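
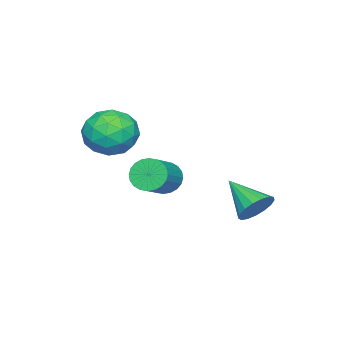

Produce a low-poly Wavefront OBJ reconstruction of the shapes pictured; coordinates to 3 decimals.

v -1.694 -1.007 -1.64
v -1.336 -0.842 -2.313
v 0.012 -0.748 -1.573
v -0.346 -0.913 -0.9
v -1.409 -0.563 -2.215
v -0.062 -0.469 -1.475
v -1.526 -0.352 -2.029
v -0.178 -0.258 -1.289
v -1.668 -0.241 -1.784
v -0.321 -0.147 -1.044
v -1.814 -0.246 -1.517
v -0.467 -0.152 -0.777
v -1.942 -0.367 -1.269
v -0.595 -0.273 -0.529
v -2.032 -0.586 -1.077
v -0.684 -0.492 -0.337
v -2.07 -0.869 -0.971
v -0.723 -0.775 -0.231
v -2.052 -1.172 -0.967
v -0.704 -1.078 -0.227
v -1.978 -1.451 -1.065
v -0.631 -1.357 -0.325
v -1.862 -1.662 -1.251
v -0.514 -1.568 -0.511
v -1.719 -1.773 -1.496
v -0.372 -1.679 -0.756
v -1.573 -1.768 -1.763
v -0.226 -1.674 -1.023
v -1.445 -1.647 -2.011
v -0.098 -1.553 -1.271
v -1.356 -1.428 -2.203
v -0.008 -1.334 -1.463
v -1.317 -1.145 -2.309
v 0.03 -1.051 -1.569
v 0.582 -1.76 2.198
v 1.094 -0.92 2.742
v 1.966 -1.84 1.018
v 2.478 -1 1.562
v 2.379 -2.008 2.051
v 1.524 -1.959 2.78
v 1.536 -0.801 0.98
v 0.681 -0.752 1.709
v 1.684 -0.327 1.99
v 2.205 -1.073 2.651
v 0.855 -1.687 1.109
v 1.376 -2.433 1.77
v 0.717 -1.333 2.574
v 2.343 -1.427 1.186
v 2.285 -2.02 1.474
v 2.586 -1.526 1.793
v 0.969 -1.944 2.596
v 1.27 -1.45 2.916
v 2.025 -2.09 2.509
v 1.79 -1.31 0.844
v 2.091 -0.816 1.164
v 0.474 -1.234 1.967
v 0.775 -0.74 2.286
v 1.035 -0.67 1.251
v 1.365 -0.49 2.451
v 2.178 -0.538 1.758
v 1.624 -0.421 1.415
v 1.122 -0.392 1.844
v 1.671 -0.929 2.84
v 2.484 -0.976 2.146
v 2.426 -1.569 2.434
v 1.923 -1.54 2.862
v 2.018 -0.581 2.398
v 0.576 -1.784 1.614
v 1.389 -1.831 0.92
v 1.137 -1.22 0.898
v 0.634 -1.191 1.326
v 0.882 -2.222 2.002
v 1.695 -2.27 1.309
v 1.938 -2.368 1.916
v 1.436 -2.339 2.345
v 1.042 -2.179 1.362
v -1.187 3.151 -2.065
v -0.612 2.706 -2.443
v -1.673 1.749 -1.155
v -0.428 2.848 -2.127
v -0.418 3.059 -1.796
v -0.584 3.291 -1.527
v -0.889 3.491 -1.381
v -1.262 3.613 -1.391
v -1.617 3.63 -1.556
v -1.875 3.536 -1.838
v -1.974 3.355 -2.171
v -1.894 3.126 -2.48
v -1.651 2.904 -2.694
v -1.303 2.738 -2.763
v -0.927 2.667 -2.673
f 2 1 5
f 2 5 3
f 3 5 6
f 3 6 4
f 5 1 7
f 5 7 6
f 6 7 8
f 6 8 4
f 7 1 9
f 7 9 8
f 8 9 10
f 8 10 4
f 9 1 11
f 9 11 10
f 10 11 12
f 10 12 4
f 11 1 13
f 11 13 12
f 12 13 14
f 12 14 4
f 13 1 15
f 13 15 14
f 14 15 16
f 14 16 4
f 15 1 17
f 15 17 16
f 16 17 18
f 16 18 4
f 17 1 19
f 17 19 18
f 18 19 20
f 18 20 4
f 19 1 21
f 19 21 20
f 20 21 22
f 20 22 4
f 21 1 23
f 21 23 22
f 22 23 24
f 22 24 4
f 23 1 25
f 23 25 24
f 24 25 26
f 24 26 4
f 25 1 27
f 25 27 26
f 26 27 28
f 26 28 4
f 27 1 29
f 27 29 28
f 28 29 30
f 28 30 4
f 29 1 31
f 29 31 30
f 30 31 32
f 30 32 4
f 31 1 33
f 31 33 32
f 32 33 34
f 32 34 4
f 33 1 2
f 33 2 34
f 34 2 3
f 34 3 4
f 35 72 51
f 72 46 75
f 51 75 40
f 72 75 51
f 35 51 47
f 51 40 52
f 47 52 36
f 51 52 47
f 35 47 56
f 47 36 57
f 56 57 42
f 47 57 56
f 35 56 68
f 56 42 71
f 68 71 45
f 56 71 68
f 35 68 72
f 68 45 76
f 72 76 46
f 68 76 72
f 36 52 63
f 52 40 66
f 63 66 44
f 52 66 63
f 40 75 53
f 75 46 74
f 53 74 39
f 75 74 53
f 46 76 73
f 76 45 69
f 73 69 37
f 76 69 73
f 45 71 70
f 71 42 58
f 70 58 41
f 71 58 70
f 42 57 62
f 57 36 59
f 62 59 43
f 57 59 62
f 38 64 50
f 64 44 65
f 50 65 39
f 64 65 50
f 38 50 48
f 50 39 49
f 48 49 37
f 50 49 48
f 38 48 55
f 48 37 54
f 55 54 41
f 48 54 55
f 38 55 60
f 55 41 61
f 60 61 43
f 55 61 60
f 38 60 64
f 60 43 67
f 64 67 44
f 60 67 64
f 39 65 53
f 65 44 66
f 53 66 40
f 65 66 53
f 37 49 73
f 49 39 74
f 73 74 46
f 49 74 73
f 41 54 70
f 54 37 69
f 70 69 45
f 54 69 70
f 43 61 62
f 61 41 58
f 62 58 42
f 61 58 62
f 44 67 63
f 67 43 59
f 63 59 36
f 67 59 63
f 78 77 80
f 78 80 79
f 80 77 81
f 80 81 79
f 81 77 82
f 81 82 79
f 82 77 83
f 82 83 79
f 83 77 84
f 83 84 79
f 84 77 85
f 84 85 79
f 85 77 86
f 85 86 79
f 86 77 87
f 86 87 79
f 87 77 88
f 87 88 79
f 88 77 89
f 88 89 79
f 89 77 90
f 89 90 79
f 90 77 91
f 90 91 79
f 91 77 78
f 91 78 79



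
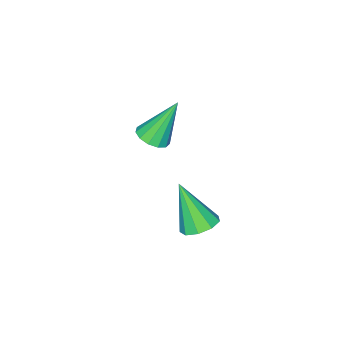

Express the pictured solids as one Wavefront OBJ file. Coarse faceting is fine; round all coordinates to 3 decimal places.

v -0.917 2.744 1.578
v -0.407 3.135 1.799
v -0.903 1.856 3.122
v -0.815 3.327 1.913
v -1.271 3.246 1.87
v -1.561 2.93 1.691
v -1.55 2.527 1.46
v -1.243 2.225 1.283
v -0.783 2.166 1.245
v -0.386 2.377 1.363
v -0.237 2.76 1.582
v -3.155 -1.42 1.77
v -2.727 -1.788 2.072
v -3.905 -0.98 3.37
v -2.581 -1.459 2.051
v -2.617 -1.118 1.94
v -2.824 -0.872 1.776
v -3.135 -0.801 1.609
v -3.454 -0.925 1.495
v -3.677 -1.207 1.467
v -3.735 -1.556 1.536
v -3.608 -1.862 1.68
v -3.338 -2.028 1.852
v -3.01 -2 1.998
f 2 1 4
f 2 4 3
f 4 1 5
f 4 5 3
f 5 1 6
f 5 6 3
f 6 1 7
f 6 7 3
f 7 1 8
f 7 8 3
f 8 1 9
f 8 9 3
f 9 1 10
f 9 10 3
f 10 1 11
f 10 11 3
f 11 1 2
f 11 2 3
f 13 12 15
f 13 15 14
f 15 12 16
f 15 16 14
f 16 12 17
f 16 17 14
f 17 12 18
f 17 18 14
f 18 12 19
f 18 19 14
f 19 12 20
f 19 20 14
f 20 12 21
f 20 21 14
f 21 12 22
f 21 22 14
f 22 12 23
f 22 23 14
f 23 12 24
f 23 24 14
f 24 12 13
f 24 13 14



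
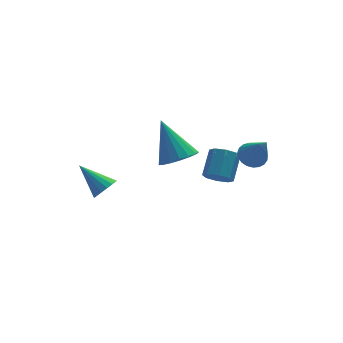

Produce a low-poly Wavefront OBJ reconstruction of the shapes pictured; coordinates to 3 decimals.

v -0.581 0.409 2.05
v 0.342 0.63 2.104
v -0.979 1.651 3.81
v 0.168 0.953 1.836
v -0.178 1.152 1.617
v -0.616 1.181 1.498
v -1.045 1.032 1.505
v -1.369 0.741 1.637
v -1.511 0.374 1.864
v -1.441 0.015 2.134
v -1.173 -0.254 2.384
v -0.77 -0.371 2.558
v -0.323 -0.31 2.616
v 0.065 -0.083 2.544
v 0.305 0.256 2.359
v 1.706 1.569 -0.795
v 2.237 1.647 -1.29
v 2.924 2.61 -0.4
v 2.394 2.531 0.095
v 1.821 2.012 -1.363
v 2.508 2.975 -0.473
v 1.337 2.118 -1.104
v 2.024 3.08 -0.214
v 1.07 1.901 -0.663
v 1.757 2.864 0.227
v 1.176 1.49 -0.3
v 1.863 2.453 0.59
v 1.592 1.125 -0.227
v 2.279 2.088 0.663
v 2.076 1.02 -0.486
v 2.763 1.982 0.404
v 2.343 1.236 -0.927
v 3.03 2.199 -0.037
v 2.314 -1.066 2.63
v 2.891 -1.357 2.36
v 2.526 -2.094 4.19
v 2.999 -1.125 2.499
v 2.989 -0.882 2.66
v 2.862 -0.672 2.816
v 2.641 -0.529 2.94
v 2.363 -0.48 3.01
v 2.076 -0.532 3.015
v 1.831 -0.676 2.953
v 1.669 -0.887 2.836
v 1.619 -1.13 2.683
v 1.689 -1.361 2.52
v 1.867 -1.541 2.377
v 2.122 -1.64 2.278
v 2.411 -1.639 2.239
v 2.683 -1.538 2.269
v -3.501 1.982 -0.519
v -2.914 2.128 -0.187
v -4.359 3.118 0.499
v -2.921 2.345 -0.435
v -3.06 2.48 -0.703
v -3.301 2.5 -0.928
v -3.587 2.402 -1.06
v -3.854 2.207 -1.068
v -4.04 1.961 -0.95
v -4.103 1.72 -0.733
v -4.027 1.539 -0.468
v -3.832 1.459 -0.214
v -3.56 1.499 -0.03
v -3.275 1.65 0.042
v -3.042 1.877 -0.015
f 2 1 4
f 2 4 3
f 4 1 5
f 4 5 3
f 5 1 6
f 5 6 3
f 6 1 7
f 6 7 3
f 7 1 8
f 7 8 3
f 8 1 9
f 8 9 3
f 9 1 10
f 9 10 3
f 10 1 11
f 10 11 3
f 11 1 12
f 11 12 3
f 12 1 13
f 12 13 3
f 13 1 14
f 13 14 3
f 14 1 15
f 14 15 3
f 15 1 2
f 15 2 3
f 17 16 20
f 17 20 18
f 18 20 21
f 18 21 19
f 20 16 22
f 20 22 21
f 21 22 23
f 21 23 19
f 22 16 24
f 22 24 23
f 23 24 25
f 23 25 19
f 24 16 26
f 24 26 25
f 25 26 27
f 25 27 19
f 26 16 28
f 26 28 27
f 27 28 29
f 27 29 19
f 28 16 30
f 28 30 29
f 29 30 31
f 29 31 19
f 30 16 32
f 30 32 31
f 31 32 33
f 31 33 19
f 32 16 17
f 32 17 33
f 33 17 18
f 33 18 19
f 35 34 37
f 35 37 36
f 37 34 38
f 37 38 36
f 38 34 39
f 38 39 36
f 39 34 40
f 39 40 36
f 40 34 41
f 40 41 36
f 41 34 42
f 41 42 36
f 42 34 43
f 42 43 36
f 43 34 44
f 43 44 36
f 44 34 45
f 44 45 36
f 45 34 46
f 45 46 36
f 46 34 47
f 46 47 36
f 47 34 48
f 47 48 36
f 48 34 49
f 48 49 36
f 49 34 50
f 49 50 36
f 50 34 35
f 50 35 36
f 52 51 54
f 52 54 53
f 54 51 55
f 54 55 53
f 55 51 56
f 55 56 53
f 56 51 57
f 56 57 53
f 57 51 58
f 57 58 53
f 58 51 59
f 58 59 53
f 59 51 60
f 59 60 53
f 60 51 61
f 60 61 53
f 61 51 62
f 61 62 53
f 62 51 63
f 62 63 53
f 63 51 64
f 63 64 53
f 64 51 65
f 64 65 53
f 65 51 52
f 65 52 53



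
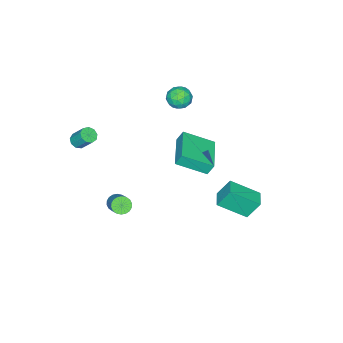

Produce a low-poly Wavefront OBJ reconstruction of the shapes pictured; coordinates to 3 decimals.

v 2.682 -2.324 -2.978
v 3.002 -2.113 -3.4
v 3.798 -1.165 -2.324
v 3.478 -1.376 -1.902
v 2.804 -1.954 -3.394
v 3.6 -1.006 -2.318
v 2.583 -1.868 -3.306
v 3.378 -0.92 -2.23
v 2.381 -1.873 -3.152
v 3.176 -0.925 -2.076
v 2.238 -1.967 -2.965
v 3.034 -1.019 -1.888
v 2.184 -2.131 -2.779
v 2.98 -1.183 -1.703
v 2.228 -2.334 -2.633
v 3.024 -1.386 -1.557
v 2.362 -2.535 -2.556
v 3.158 -1.587 -1.48
v 2.56 -2.694 -2.562
v 3.356 -1.746 -1.486
v 2.782 -2.78 -2.65
v 3.577 -1.832 -1.574
v 2.984 -2.775 -2.804
v 3.779 -1.827 -1.728
v 3.126 -2.681 -2.992
v 3.922 -1.733 -1.915
v 3.18 -2.517 -3.177
v 3.976 -1.569 -2.101
v 3.136 -2.314 -3.323
v 3.932 -1.366 -2.247
v -1.086 3.652 -2.74
v -1.538 4.19 -1.622
v -0.239 4.234 -2.678
v -0.691 4.772 -1.56
v -0.209 2.268 -1.72
v -0.661 2.806 -0.602
v 0.638 2.85 -1.658
v 0.186 3.388 -0.54
v -2.705 -1.618 3.522
v -2.224 -1.012 3.605
v -1.896 -2.148 2.715
v -1.415 -1.542 2.798
v -1.525 -2.036 3.39
v -2.024 -1.708 3.888
v -2.096 -1.452 2.432
v -2.595 -1.124 2.93
v -1.848 -0.909 2.931
v -1.494 -1.27 3.523
v -2.626 -1.89 2.797
v -2.272 -2.251 3.389
v -2.535 -1.268 3.634
v -1.585 -1.892 2.686
v -1.649 -2.182 3.033
v -1.366 -1.826 3.082
v -2.418 -1.678 3.8
v -2.135 -1.321 3.849
v -1.724 -1.924 3.723
v -1.985 -1.839 2.471
v -1.702 -1.482 2.52
v -2.754 -1.334 3.238
v -2.471 -0.978 3.287
v -2.396 -1.236 2.597
v -2.031 -0.852 3.287
v -1.556 -1.163 2.813
v -1.956 -1.11 2.598
v -2.25 -0.917 2.891
v -1.824 -1.064 3.635
v -1.349 -1.376 3.161
v -1.413 -1.666 3.508
v -1.706 -1.473 3.801
v -1.603 -1.004 3.239
v -2.771 -1.784 3.159
v -2.296 -2.096 2.685
v -2.414 -1.687 2.519
v -2.707 -1.494 2.812
v -2.564 -1.997 3.507
v -2.089 -2.308 3.033
v -1.87 -2.243 3.429
v -2.164 -2.05 3.722
v -2.517 -2.156 3.081
v 3.945 -3.806 2.837
v 4.249 -4.125 3.093
v 4.239 -3.393 4.019
v 3.935 -3.074 3.763
v 4.441 -3.896 2.914
v 4.431 -3.164 3.839
v 4.401 -3.624 2.699
v 4.391 -2.892 3.624
v 4.148 -3.438 2.548
v 4.137 -2.706 3.474
v 3.799 -3.423 2.533
v 3.789 -2.691 3.459
v 3.519 -3.588 2.66
v 3.509 -2.856 3.586
v 3.439 -3.855 2.87
v 3.428 -3.123 3.796
v 3.595 -4.099 3.065
v 3.584 -3.367 3.99
v 3.915 -4.205 3.153
v 3.905 -3.473 4.078
v -1.663 -1.474 -0.272
v -1.867 -1.171 0.462
v -2.638 -0.014 -1.144
v -2.841 0.289 -0.41
v 0.141 -0.269 -0.27
v -0.062 0.034 0.464
v -0.833 1.191 -1.142
v -1.037 1.494 -0.408
f 2 1 5
f 2 5 3
f 3 5 6
f 3 6 4
f 5 1 7
f 5 7 6
f 6 7 8
f 6 8 4
f 7 1 9
f 7 9 8
f 8 9 10
f 8 10 4
f 9 1 11
f 9 11 10
f 10 11 12
f 10 12 4
f 11 1 13
f 11 13 12
f 12 13 14
f 12 14 4
f 13 1 15
f 13 15 14
f 14 15 16
f 14 16 4
f 15 1 17
f 15 17 16
f 16 17 18
f 16 18 4
f 17 1 19
f 17 19 18
f 18 19 20
f 18 20 4
f 19 1 21
f 19 21 20
f 20 21 22
f 20 22 4
f 21 1 23
f 21 23 22
f 22 23 24
f 22 24 4
f 23 1 25
f 23 25 24
f 24 25 26
f 24 26 4
f 25 1 27
f 25 27 26
f 26 27 28
f 26 28 4
f 27 1 29
f 27 29 28
f 28 29 30
f 28 30 4
f 29 1 2
f 29 2 30
f 30 2 3
f 30 3 4
f 32 34 31
f 35 32 31
f 31 34 33
f 33 35 31
f 32 38 34
f 36 32 35
f 36 38 32
f 34 38 33
f 37 35 33
f 33 38 37
f 37 36 35
f 38 36 37
f 39 76 55
f 76 50 79
f 55 79 44
f 76 79 55
f 39 55 51
f 55 44 56
f 51 56 40
f 55 56 51
f 39 51 60
f 51 40 61
f 60 61 46
f 51 61 60
f 39 60 72
f 60 46 75
f 72 75 49
f 60 75 72
f 39 72 76
f 72 49 80
f 76 80 50
f 72 80 76
f 40 56 67
f 56 44 70
f 67 70 48
f 56 70 67
f 44 79 57
f 79 50 78
f 57 78 43
f 79 78 57
f 50 80 77
f 80 49 73
f 77 73 41
f 80 73 77
f 49 75 74
f 75 46 62
f 74 62 45
f 75 62 74
f 46 61 66
f 61 40 63
f 66 63 47
f 61 63 66
f 42 68 54
f 68 48 69
f 54 69 43
f 68 69 54
f 42 54 52
f 54 43 53
f 52 53 41
f 54 53 52
f 42 52 59
f 52 41 58
f 59 58 45
f 52 58 59
f 42 59 64
f 59 45 65
f 64 65 47
f 59 65 64
f 42 64 68
f 64 47 71
f 68 71 48
f 64 71 68
f 43 69 57
f 69 48 70
f 57 70 44
f 69 70 57
f 41 53 77
f 53 43 78
f 77 78 50
f 53 78 77
f 45 58 74
f 58 41 73
f 74 73 49
f 58 73 74
f 47 65 66
f 65 45 62
f 66 62 46
f 65 62 66
f 48 71 67
f 71 47 63
f 67 63 40
f 71 63 67
f 82 81 85
f 82 85 83
f 83 85 86
f 83 86 84
f 85 81 87
f 85 87 86
f 86 87 88
f 86 88 84
f 87 81 89
f 87 89 88
f 88 89 90
f 88 90 84
f 89 81 91
f 89 91 90
f 90 91 92
f 90 92 84
f 91 81 93
f 91 93 92
f 92 93 94
f 92 94 84
f 93 81 95
f 93 95 94
f 94 95 96
f 94 96 84
f 95 81 97
f 95 97 96
f 96 97 98
f 96 98 84
f 97 81 99
f 97 99 98
f 98 99 100
f 98 100 84
f 99 81 82
f 99 82 100
f 100 82 83
f 100 83 84
f 102 104 101
f 105 102 101
f 101 104 103
f 103 105 101
f 102 108 104
f 106 102 105
f 106 108 102
f 104 108 103
f 107 105 103
f 103 108 107
f 107 106 105
f 108 106 107



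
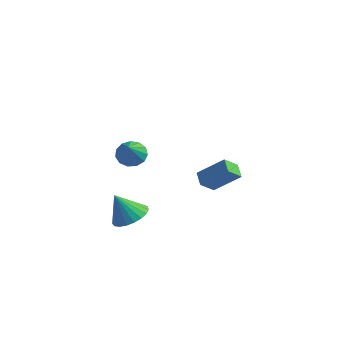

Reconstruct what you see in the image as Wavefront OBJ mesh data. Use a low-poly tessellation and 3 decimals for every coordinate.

v -2.501 -2.405 0.522
v -1.782 -1.971 0.51
v -1.799 -3.535 1.778
v -2.053 -1.771 0.842
v -2.467 -1.772 1.072
v -2.891 -1.974 1.128
v -3.192 -2.313 0.991
v -3.273 -2.681 0.705
v -3.109 -2.962 0.361
v -2.752 -3.066 0.068
v -2.316 -2.96 -0.081
v -1.938 -2.678 -0.039
v -1.739 -2.309 0.182
v -1.589 3.588 -4.799
v -1.858 2.707 -4.046
v -2.242 4.15 -4.374
v -2.511 3.268 -3.621
v -0.229 4.232 -3.559
v -0.498 3.35 -2.806
v -0.882 4.793 -3.134
v -1.151 3.912 -2.381
v -2.159 -2.972 -3.732
v -1.351 -3.655 -3.575
v -2.841 -3.428 -2.208
v -1.193 -3.282 -3.392
v -1.202 -2.855 -3.269
v -1.377 -2.448 -3.225
v -1.686 -2.131 -3.269
v -2.078 -1.96 -3.392
v -2.484 -1.964 -3.575
v -2.833 -2.143 -3.785
v -3.066 -2.464 -3.985
v -3.143 -2.874 -4.142
v -3.049 -3.3 -4.228
v -2.801 -3.67 -4.228
v -2.443 -3.919 -4.142
v -2.035 -4.004 -3.985
v -1.649 -3.911 -3.785
f 2 1 4
f 2 4 3
f 4 1 5
f 4 5 3
f 5 1 6
f 5 6 3
f 6 1 7
f 6 7 3
f 7 1 8
f 7 8 3
f 8 1 9
f 8 9 3
f 9 1 10
f 9 10 3
f 10 1 11
f 10 11 3
f 11 1 12
f 11 12 3
f 12 1 13
f 12 13 3
f 13 1 2
f 13 2 3
f 15 17 14
f 18 15 14
f 14 17 16
f 16 18 14
f 15 21 17
f 19 15 18
f 19 21 15
f 17 21 16
f 20 18 16
f 16 21 20
f 20 19 18
f 21 19 20
f 23 22 25
f 23 25 24
f 25 22 26
f 25 26 24
f 26 22 27
f 26 27 24
f 27 22 28
f 27 28 24
f 28 22 29
f 28 29 24
f 29 22 30
f 29 30 24
f 30 22 31
f 30 31 24
f 31 22 32
f 31 32 24
f 32 22 33
f 32 33 24
f 33 22 34
f 33 34 24
f 34 22 35
f 34 35 24
f 35 22 36
f 35 36 24
f 36 22 37
f 36 37 24
f 37 22 38
f 37 38 24
f 38 22 23
f 38 23 24



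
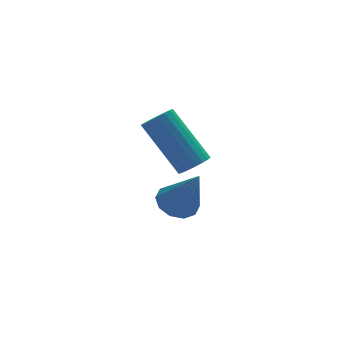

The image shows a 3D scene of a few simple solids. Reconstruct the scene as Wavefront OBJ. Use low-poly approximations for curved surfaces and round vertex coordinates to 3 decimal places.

v 1.183 -2.588 -0.251
v 1.62 -2.325 -0.259
v 0.974 -1.21 1.124
v 0.537 -1.472 1.131
v 1.491 -2.213 -0.409
v 0.846 -1.098 0.974
v 1.302 -2.176 -0.528
v 0.656 -1.061 0.855
v 1.088 -2.22 -0.592
v 0.443 -1.105 0.791
v 0.894 -2.337 -0.589
v 0.248 -1.222 0.794
v 0.757 -2.503 -0.518
v 0.111 -1.388 0.864
v 0.704 -2.686 -0.395
v 0.058 -1.571 0.987
v 0.746 -2.85 -0.244
v 0.1 -1.735 1.139
v 0.874 -2.962 -0.094
v 0.229 -1.847 1.289
v 1.064 -2.999 0.025
v 0.418 -1.884 1.408
v 1.277 -2.955 0.089
v 0.632 -1.84 1.472
v 1.472 -2.838 0.086
v 0.826 -1.723 1.469
v 1.609 -2.672 0.016
v 0.963 -1.557 1.398
v 1.662 -2.489 -0.107
v 1.016 -1.374 1.275
v 1.264 -1.122 -2.766
v 1.863 -1.289 -2.989
v 1.616 -1.858 -1.274
v 1.891 -0.921 -2.814
v 1.68 -0.63 -2.621
v 1.311 -0.527 -2.483
v 0.923 -0.651 -2.453
v 0.666 -0.955 -2.543
v 0.638 -1.323 -2.717
v 0.848 -1.613 -2.91
v 1.218 -1.717 -3.048
v 1.606 -1.593 -3.078
f 2 1 5
f 2 5 3
f 3 5 6
f 3 6 4
f 5 1 7
f 5 7 6
f 6 7 8
f 6 8 4
f 7 1 9
f 7 9 8
f 8 9 10
f 8 10 4
f 9 1 11
f 9 11 10
f 10 11 12
f 10 12 4
f 11 1 13
f 11 13 12
f 12 13 14
f 12 14 4
f 13 1 15
f 13 15 14
f 14 15 16
f 14 16 4
f 15 1 17
f 15 17 16
f 16 17 18
f 16 18 4
f 17 1 19
f 17 19 18
f 18 19 20
f 18 20 4
f 19 1 21
f 19 21 20
f 20 21 22
f 20 22 4
f 21 1 23
f 21 23 22
f 22 23 24
f 22 24 4
f 23 1 25
f 23 25 24
f 24 25 26
f 24 26 4
f 25 1 27
f 25 27 26
f 26 27 28
f 26 28 4
f 27 1 29
f 27 29 28
f 28 29 30
f 28 30 4
f 29 1 2
f 29 2 30
f 30 2 3
f 30 3 4
f 32 31 34
f 32 34 33
f 34 31 35
f 34 35 33
f 35 31 36
f 35 36 33
f 36 31 37
f 36 37 33
f 37 31 38
f 37 38 33
f 38 31 39
f 38 39 33
f 39 31 40
f 39 40 33
f 40 31 41
f 40 41 33
f 41 31 42
f 41 42 33
f 42 31 32
f 42 32 33



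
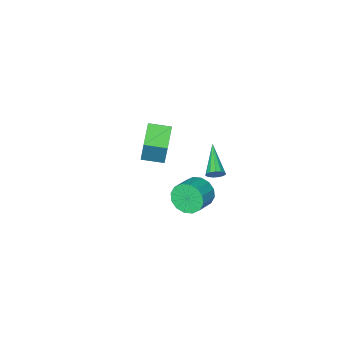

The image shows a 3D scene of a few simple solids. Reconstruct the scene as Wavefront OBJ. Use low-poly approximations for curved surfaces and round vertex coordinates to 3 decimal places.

v -3.005 1.953 -0.436
v -2.606 1.946 -0.015
v -4.055 0.307 0.536
v -2.839 2.153 0.083
v -3.126 2.296 0.016
v -3.374 2.33 -0.194
v -3.505 2.244 -0.481
v -3.477 2.066 -0.753
v -3.3 1.852 -0.925
v -3.029 1.669 -0.941
v -2.751 1.577 -0.797
v -2.553 1.604 -0.538
v -2.499 1.742 -0.247
v -0.485 3.646 0.828
v -0.023 3.323 0.002
v 1.147 3.811 0.466
v 0.685 4.134 1.292
v -0.179 3.804 -0.111
v 0.992 4.292 0.353
v -0.416 4.242 0.028
v 0.754 4.73 0.492
v -0.672 4.521 0.381
v 0.498 5.009 0.845
v -0.878 4.565 0.854
v 0.292 5.053 1.318
v -0.979 4.363 1.32
v 0.191 4.851 1.784
v -0.947 3.969 1.654
v 0.223 4.457 2.118
v -0.792 3.488 1.767
v 0.379 3.976 2.231
v -0.554 3.05 1.628
v 0.616 3.538 2.092
v -0.298 2.771 1.275
v 0.872 3.259 1.739
v -0.092 2.727 0.802
v 1.078 3.215 1.266
v 0.009 2.929 0.336
v 1.179 3.417 0.8
v -3.727 -3.401 -1.849
v -3.483 -2.759 0.157
v -2.561 -2.257 -2.357
v -2.318 -1.615 -0.351
v -2.722 -4.345 -1.669
v -2.479 -3.703 0.337
v -1.557 -3.201 -2.177
v -1.313 -2.559 -0.171
f 2 1 4
f 2 4 3
f 4 1 5
f 4 5 3
f 5 1 6
f 5 6 3
f 6 1 7
f 6 7 3
f 7 1 8
f 7 8 3
f 8 1 9
f 8 9 3
f 9 1 10
f 9 10 3
f 10 1 11
f 10 11 3
f 11 1 12
f 11 12 3
f 12 1 13
f 12 13 3
f 13 1 2
f 13 2 3
f 15 14 18
f 15 18 16
f 16 18 19
f 16 19 17
f 18 14 20
f 18 20 19
f 19 20 21
f 19 21 17
f 20 14 22
f 20 22 21
f 21 22 23
f 21 23 17
f 22 14 24
f 22 24 23
f 23 24 25
f 23 25 17
f 24 14 26
f 24 26 25
f 25 26 27
f 25 27 17
f 26 14 28
f 26 28 27
f 27 28 29
f 27 29 17
f 28 14 30
f 28 30 29
f 29 30 31
f 29 31 17
f 30 14 32
f 30 32 31
f 31 32 33
f 31 33 17
f 32 14 34
f 32 34 33
f 33 34 35
f 33 35 17
f 34 14 36
f 34 36 35
f 35 36 37
f 35 37 17
f 36 14 38
f 36 38 37
f 37 38 39
f 37 39 17
f 38 14 15
f 38 15 39
f 39 15 16
f 39 16 17
f 41 43 40
f 44 41 40
f 40 43 42
f 42 44 40
f 41 47 43
f 45 41 44
f 45 47 41
f 43 47 42
f 46 44 42
f 42 47 46
f 46 45 44
f 47 45 46



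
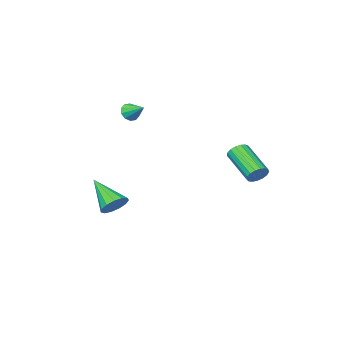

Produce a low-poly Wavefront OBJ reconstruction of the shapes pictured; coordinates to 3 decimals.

v 0.339 -2.451 2.172
v 0.809 -2.218 1.902
v 0.161 -1.449 2.728
v 0.516 -2.155 1.694
v 0.155 -2.205 1.669
v -0.135 -2.35 1.836
v -0.243 -2.533 2.132
v -0.13 -2.685 2.443
v 0.163 -2.748 2.651
v 0.523 -2.697 2.676
v 0.813 -2.553 2.509
v 0.922 -2.37 2.213
v -2.782 4.2 -0.769
v -2.422 3.933 -1.198
v -2.519 2.133 -0.16
v -2.878 2.4 0.269
v -2.229 4.037 -0.999
v -2.326 2.238 0.04
v -2.162 4.179 -0.747
v -2.259 2.38 0.292
v -2.237 4.326 -0.5
v -2.334 2.526 0.539
v -2.437 4.443 -0.315
v -2.534 2.644 0.724
v -2.716 4.505 -0.234
v -2.813 2.706 0.805
v -3.01 4.497 -0.276
v -3.107 2.698 0.763
v -3.251 4.421 -0.43
v -3.348 2.621 0.608
v -3.385 4.294 -0.663
v -3.482 2.494 0.376
v -3.381 4.145 -0.92
v -3.478 2.346 0.119
v -3.239 4.009 -1.142
v -3.336 2.21 -0.103
v -2.992 3.917 -1.279
v -3.089 2.117 -0.24
v -2.698 3.889 -1.299
v -2.795 2.09 -0.261
v 1.476 -2.175 -4.046
v 2.302 -2.106 -4.089
v 1.684 -3.865 -2.734
v 2.166 -1.842 -3.727
v 1.811 -1.684 -3.467
v 1.35 -1.681 -3.391
v 0.929 -1.836 -3.523
v 0.681 -2.098 -3.821
v 0.686 -2.384 -4.191
v 0.942 -2.604 -4.514
v 1.367 -2.688 -4.69
v 1.827 -2.609 -4.661
v 2.176 -2.392 -4.437
f 2 1 4
f 2 4 3
f 4 1 5
f 4 5 3
f 5 1 6
f 5 6 3
f 6 1 7
f 6 7 3
f 7 1 8
f 7 8 3
f 8 1 9
f 8 9 3
f 9 1 10
f 9 10 3
f 10 1 11
f 10 11 3
f 11 1 12
f 11 12 3
f 12 1 2
f 12 2 3
f 14 13 17
f 14 17 15
f 15 17 18
f 15 18 16
f 17 13 19
f 17 19 18
f 18 19 20
f 18 20 16
f 19 13 21
f 19 21 20
f 20 21 22
f 20 22 16
f 21 13 23
f 21 23 22
f 22 23 24
f 22 24 16
f 23 13 25
f 23 25 24
f 24 25 26
f 24 26 16
f 25 13 27
f 25 27 26
f 26 27 28
f 26 28 16
f 27 13 29
f 27 29 28
f 28 29 30
f 28 30 16
f 29 13 31
f 29 31 30
f 30 31 32
f 30 32 16
f 31 13 33
f 31 33 32
f 32 33 34
f 32 34 16
f 33 13 35
f 33 35 34
f 34 35 36
f 34 36 16
f 35 13 37
f 35 37 36
f 36 37 38
f 36 38 16
f 37 13 39
f 37 39 38
f 38 39 40
f 38 40 16
f 39 13 14
f 39 14 40
f 40 14 15
f 40 15 16
f 42 41 44
f 42 44 43
f 44 41 45
f 44 45 43
f 45 41 46
f 45 46 43
f 46 41 47
f 46 47 43
f 47 41 48
f 47 48 43
f 48 41 49
f 48 49 43
f 49 41 50
f 49 50 43
f 50 41 51
f 50 51 43
f 51 41 52
f 51 52 43
f 52 41 53
f 52 53 43
f 53 41 42
f 53 42 43



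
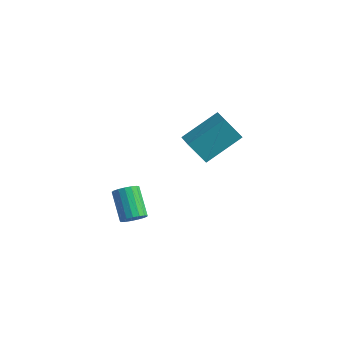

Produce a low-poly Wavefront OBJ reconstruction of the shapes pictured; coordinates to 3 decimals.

v 2.182 -2.034 1.596
v 2.613 -1.695 1.753
v 1.708 -0.948 2.622
v 1.278 -1.286 2.464
v 2.508 -1.569 1.535
v 1.603 -0.822 2.404
v 2.328 -1.55 1.331
v 1.423 -0.803 2.2
v 2.114 -1.641 1.188
v 1.21 -0.894 2.056
v 1.917 -1.823 1.138
v 1.012 -1.076 2.006
v 1.78 -2.052 1.192
v 0.875 -1.305 2.061
v 1.735 -2.277 1.34
v 0.83 -1.53 2.209
v 1.793 -2.447 1.546
v 0.888 -1.7 2.414
v 1.94 -2.522 1.763
v 1.035 -1.775 2.632
v 2.143 -2.484 1.942
v 1.238 -1.737 2.811
v 2.354 -2.344 2.042
v 1.449 -1.597 2.91
v 2.527 -2.133 2.039
v 1.622 -1.386 2.908
v 2.62 -1.898 1.935
v 1.715 -1.151 2.804
v 2.167 1.976 3.342
v 2.998 3.467 4.306
v 1.465 2.586 3.004
v 2.296 4.077 3.968
v 2.904 2.243 2.292
v 3.735 3.734 3.256
v 2.202 2.853 1.954
v 3.033 4.344 2.918
f 2 1 5
f 2 5 3
f 3 5 6
f 3 6 4
f 5 1 7
f 5 7 6
f 6 7 8
f 6 8 4
f 7 1 9
f 7 9 8
f 8 9 10
f 8 10 4
f 9 1 11
f 9 11 10
f 10 11 12
f 10 12 4
f 11 1 13
f 11 13 12
f 12 13 14
f 12 14 4
f 13 1 15
f 13 15 14
f 14 15 16
f 14 16 4
f 15 1 17
f 15 17 16
f 16 17 18
f 16 18 4
f 17 1 19
f 17 19 18
f 18 19 20
f 18 20 4
f 19 1 21
f 19 21 20
f 20 21 22
f 20 22 4
f 21 1 23
f 21 23 22
f 22 23 24
f 22 24 4
f 23 1 25
f 23 25 24
f 24 25 26
f 24 26 4
f 25 1 27
f 25 27 26
f 26 27 28
f 26 28 4
f 27 1 2
f 27 2 28
f 28 2 3
f 28 3 4
f 30 32 29
f 33 30 29
f 29 32 31
f 31 33 29
f 30 36 32
f 34 30 33
f 34 36 30
f 32 36 31
f 35 33 31
f 31 36 35
f 35 34 33
f 36 34 35



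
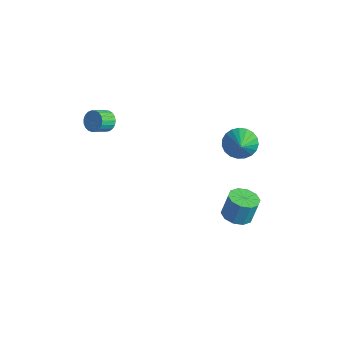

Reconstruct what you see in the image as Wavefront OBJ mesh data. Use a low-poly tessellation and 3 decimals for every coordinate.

v 1.026 3.394 -4.183
v 1.835 3.752 -4.349
v 1.963 4.123 -2.922
v 1.154 3.766 -2.757
v 1.454 4.15 -4.419
v 1.582 4.522 -2.992
v 0.909 4.26 -4.398
v 1.037 4.632 -2.972
v 0.409 4.039 -4.296
v 0.537 4.411 -2.869
v 0.144 3.572 -4.151
v 0.272 3.944 -2.724
v 0.217 3.037 -4.018
v 0.345 3.408 -2.591
v 0.598 2.638 -3.948
v 0.726 3.01 -2.521
v 1.143 2.528 -3.968
v 1.271 2.9 -2.542
v 1.643 2.749 -4.071
v 1.771 3.121 -2.644
v 1.908 3.216 -4.216
v 2.036 3.588 -2.789
v 0.982 3.519 2.022
v 1.691 3.795 1.421
v 2.378 2.621 3.258
v 1.669 4.108 1.673
v 1.529 4.32 1.987
v 1.293 4.393 2.306
v 1.004 4.315 2.576
v 0.711 4.1 2.751
v 0.465 3.784 2.799
v 0.308 3.423 2.713
v 0.268 3.078 2.508
v 0.351 2.809 2.219
v 0.543 2.664 1.895
v 0.811 2.666 1.594
v 1.109 2.816 1.367
v 1.384 3.087 1.253
v 1.59 3.433 1.272
v -3.237 -2.125 3.382
v -2.694 -2.26 3.014
v -2.561 -3.13 3.529
v -3.103 -2.995 3.898
v -2.585 -2.117 3.227
v -2.452 -2.987 3.742
v -2.589 -1.976 3.467
v -2.456 -2.846 3.982
v -2.705 -1.86 3.692
v -2.571 -2.73 4.207
v -2.913 -1.79 3.864
v -2.779 -2.66 4.379
v -3.177 -1.778 3.953
v -3.043 -2.648 4.468
v -3.451 -1.826 3.943
v -3.317 -2.696 4.458
v -3.688 -1.926 3.836
v -3.555 -2.796 4.351
v -3.847 -2.06 3.651
v -3.714 -2.93 4.166
v -3.901 -2.205 3.419
v -3.767 -3.075 3.934
v -3.84 -2.337 3.181
v -3.706 -3.207 3.696
v -3.674 -2.431 2.978
v -3.541 -3.302 3.493
v -3.433 -2.473 2.845
v -3.3 -3.343 3.36
v -3.158 -2.455 2.805
v -3.025 -3.325 3.32
v -2.897 -2.38 2.864
v -2.763 -3.25 3.379
f 2 1 5
f 2 5 3
f 3 5 6
f 3 6 4
f 5 1 7
f 5 7 6
f 6 7 8
f 6 8 4
f 7 1 9
f 7 9 8
f 8 9 10
f 8 10 4
f 9 1 11
f 9 11 10
f 10 11 12
f 10 12 4
f 11 1 13
f 11 13 12
f 12 13 14
f 12 14 4
f 13 1 15
f 13 15 14
f 14 15 16
f 14 16 4
f 15 1 17
f 15 17 16
f 16 17 18
f 16 18 4
f 17 1 19
f 17 19 18
f 18 19 20
f 18 20 4
f 19 1 21
f 19 21 20
f 20 21 22
f 20 22 4
f 21 1 2
f 21 2 22
f 22 2 3
f 22 3 4
f 24 23 26
f 24 26 25
f 26 23 27
f 26 27 25
f 27 23 28
f 27 28 25
f 28 23 29
f 28 29 25
f 29 23 30
f 29 30 25
f 30 23 31
f 30 31 25
f 31 23 32
f 31 32 25
f 32 23 33
f 32 33 25
f 33 23 34
f 33 34 25
f 34 23 35
f 34 35 25
f 35 23 36
f 35 36 25
f 36 23 37
f 36 37 25
f 37 23 38
f 37 38 25
f 38 23 39
f 38 39 25
f 39 23 24
f 39 24 25
f 41 40 44
f 41 44 42
f 42 44 45
f 42 45 43
f 44 40 46
f 44 46 45
f 45 46 47
f 45 47 43
f 46 40 48
f 46 48 47
f 47 48 49
f 47 49 43
f 48 40 50
f 48 50 49
f 49 50 51
f 49 51 43
f 50 40 52
f 50 52 51
f 51 52 53
f 51 53 43
f 52 40 54
f 52 54 53
f 53 54 55
f 53 55 43
f 54 40 56
f 54 56 55
f 55 56 57
f 55 57 43
f 56 40 58
f 56 58 57
f 57 58 59
f 57 59 43
f 58 40 60
f 58 60 59
f 59 60 61
f 59 61 43
f 60 40 62
f 60 62 61
f 61 62 63
f 61 63 43
f 62 40 64
f 62 64 63
f 63 64 65
f 63 65 43
f 64 40 66
f 64 66 65
f 65 66 67
f 65 67 43
f 66 40 68
f 66 68 67
f 67 68 69
f 67 69 43
f 68 40 70
f 68 70 69
f 69 70 71
f 69 71 43
f 70 40 41
f 70 41 71
f 71 41 42
f 71 42 43



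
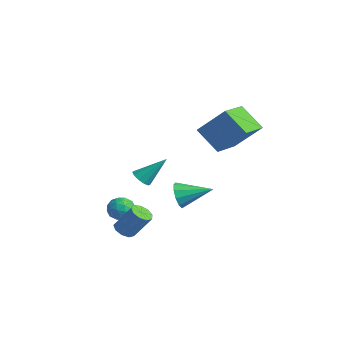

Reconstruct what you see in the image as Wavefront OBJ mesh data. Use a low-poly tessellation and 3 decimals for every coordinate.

v -2.331 0.173 0
v -1.837 0.299 -0.316
v -1.809 1.287 1.26
v -2.102 0.538 -0.417
v -2.454 0.638 -0.359
v -2.76 0.56 -0.164
v -2.901 0.334 0.094
v -2.825 0.047 0.316
v -2.56 -0.192 0.418
v -2.207 -0.291 0.36
v -1.902 -0.213 0.164
v -1.76 0.012 -0.094
v 0.181 3.919 2.355
v -0.942 3.424 3.473
v 1.153 4.882 3.758
v 0.03 4.388 4.876
v 1.21 2.372 2.704
v 0.087 1.878 3.822
v 2.182 3.336 4.107
v 1.059 2.841 5.225
v -0.012 -1.979 -1.983
v 0.528 -2.012 -2.242
v 1.172 -1.393 -0.975
v 0.632 -1.361 -0.717
v 0.353 -1.651 -2.329
v 0.997 -1.033 -1.062
v 0.006 -1.444 -2.254
v 0.65 -0.826 -0.987
v -0.349 -1.487 -2.052
v 0.295 -0.869 -0.786
v -0.546 -1.761 -1.819
v 0.098 -1.142 -0.552
v -0.494 -2.137 -1.662
v 0.151 -1.518 -0.395
v -0.216 -2.439 -1.656
v 0.428 -1.82 -0.389
v 0.157 -2.526 -1.803
v 0.801 -1.907 -0.536
v 0.451 -2.357 -2.034
v 1.095 -1.739 -0.768
v -2.994 -0.055 -2.378
v -2.36 -0.413 -2.584
v -3.28 -0.987 -1.636
v -2.646 -1.345 -1.842
v -2.606 -0.716 -1.423
v -2.43 -0.14 -1.881
v -3.21 -1.26 -2.339
v -3.034 -0.684 -2.797
v -2.493 -1.158 -2.559
v -2.12 -0.822 -1.993
v -3.52 -0.578 -2.227
v -3.147 -0.242 -1.661
v -2.652 -0.152 -2.546
v -2.988 -1.248 -1.674
v -2.965 -0.878 -1.427
v -2.592 -1.088 -1.548
v -2.693 0.008 -2.133
v -2.32 -0.202 -2.254
v -2.465 -0.38 -1.572
v -3.32 -1.198 -1.966
v -2.947 -1.408 -2.087
v -3.048 -0.312 -2.672
v -2.675 -0.522 -2.793
v -3.175 -1.02 -2.648
v -2.358 -0.801 -2.653
v -2.526 -1.348 -2.216
v -2.857 -1.298 -2.509
v -2.754 -0.96 -2.778
v -2.138 -0.603 -2.32
v -2.306 -1.151 -1.884
v -2.283 -0.781 -1.637
v -2.179 -0.442 -1.907
v -2.217 -1.041 -2.306
v -3.334 -0.249 -2.336
v -3.502 -0.797 -1.9
v -3.461 -0.958 -2.313
v -3.357 -0.619 -2.583
v -3.114 -0.052 -2.004
v -3.282 -0.599 -1.567
v -2.886 -0.44 -1.442
v -2.783 -0.102 -1.711
v -3.423 -0.359 -1.914
v -0.156 1.042 -0.466
v 0.293 0.967 -1.123
v 0.816 2.378 0.046
v -0.078 1.276 -1.227
v -0.479 1.496 -1.039
v -0.757 1.543 -0.633
v -0.805 1.398 -0.162
v -0.605 1.117 0.192
v -0.234 0.807 0.295
v 0.167 0.587 0.108
v 0.445 0.541 -0.299
v 0.493 0.686 -0.769
f 2 1 4
f 2 4 3
f 4 1 5
f 4 5 3
f 5 1 6
f 5 6 3
f 6 1 7
f 6 7 3
f 7 1 8
f 7 8 3
f 8 1 9
f 8 9 3
f 9 1 10
f 9 10 3
f 10 1 11
f 10 11 3
f 11 1 12
f 11 12 3
f 12 1 2
f 12 2 3
f 14 16 13
f 17 14 13
f 13 16 15
f 15 17 13
f 14 20 16
f 18 14 17
f 18 20 14
f 16 20 15
f 19 17 15
f 15 20 19
f 19 18 17
f 20 18 19
f 22 21 25
f 22 25 23
f 23 25 26
f 23 26 24
f 25 21 27
f 25 27 26
f 26 27 28
f 26 28 24
f 27 21 29
f 27 29 28
f 28 29 30
f 28 30 24
f 29 21 31
f 29 31 30
f 30 31 32
f 30 32 24
f 31 21 33
f 31 33 32
f 32 33 34
f 32 34 24
f 33 21 35
f 33 35 34
f 34 35 36
f 34 36 24
f 35 21 37
f 35 37 36
f 36 37 38
f 36 38 24
f 37 21 39
f 37 39 38
f 38 39 40
f 38 40 24
f 39 21 22
f 39 22 40
f 40 22 23
f 40 23 24
f 41 78 57
f 78 52 81
f 57 81 46
f 78 81 57
f 41 57 53
f 57 46 58
f 53 58 42
f 57 58 53
f 41 53 62
f 53 42 63
f 62 63 48
f 53 63 62
f 41 62 74
f 62 48 77
f 74 77 51
f 62 77 74
f 41 74 78
f 74 51 82
f 78 82 52
f 74 82 78
f 42 58 69
f 58 46 72
f 69 72 50
f 58 72 69
f 46 81 59
f 81 52 80
f 59 80 45
f 81 80 59
f 52 82 79
f 82 51 75
f 79 75 43
f 82 75 79
f 51 77 76
f 77 48 64
f 76 64 47
f 77 64 76
f 48 63 68
f 63 42 65
f 68 65 49
f 63 65 68
f 44 70 56
f 70 50 71
f 56 71 45
f 70 71 56
f 44 56 54
f 56 45 55
f 54 55 43
f 56 55 54
f 44 54 61
f 54 43 60
f 61 60 47
f 54 60 61
f 44 61 66
f 61 47 67
f 66 67 49
f 61 67 66
f 44 66 70
f 66 49 73
f 70 73 50
f 66 73 70
f 45 71 59
f 71 50 72
f 59 72 46
f 71 72 59
f 43 55 79
f 55 45 80
f 79 80 52
f 55 80 79
f 47 60 76
f 60 43 75
f 76 75 51
f 60 75 76
f 49 67 68
f 67 47 64
f 68 64 48
f 67 64 68
f 50 73 69
f 73 49 65
f 69 65 42
f 73 65 69
f 84 83 86
f 84 86 85
f 86 83 87
f 86 87 85
f 87 83 88
f 87 88 85
f 88 83 89
f 88 89 85
f 89 83 90
f 89 90 85
f 90 83 91
f 90 91 85
f 91 83 92
f 91 92 85
f 92 83 93
f 92 93 85
f 93 83 94
f 93 94 85
f 94 83 84
f 94 84 85



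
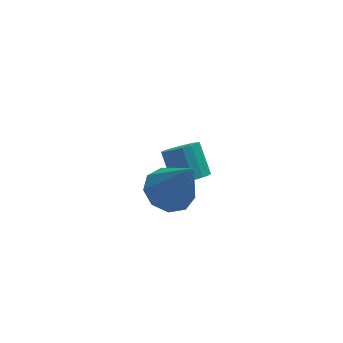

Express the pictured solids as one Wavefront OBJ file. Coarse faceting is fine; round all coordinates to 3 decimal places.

v -3.006 -1.99 0.172
v -2.191 -1.736 0.071
v -2.494 -2.87 2.088
v -2.499 -1.317 0.345
v -3.045 -1.213 0.539
v -3.572 -1.473 0.561
v -3.835 -1.974 0.401
v -3.71 -2.483 0.133
v -3.255 -2.761 -0.116
v -2.684 -2.679 -0.23
v -2.264 -2.274 -0.157
v -1.436 0.913 -2.773
v -0.928 0.64 -2.432
v -1.056 1.534 -1.526
v -1.564 1.807 -1.867
v -0.785 0.854 -2.624
v -0.914 1.749 -1.717
v -0.792 1.082 -2.849
v -0.92 1.976 -1.942
v -0.946 1.271 -3.057
v -1.074 2.165 -2.151
v -1.212 1.378 -3.201
v -1.341 2.272 -2.294
v -1.53 1.379 -3.246
v -1.658 2.273 -2.339
v -1.826 1.272 -3.183
v -1.954 2.166 -2.276
v -2.032 1.084 -3.026
v -2.161 1.978 -2.119
v -2.102 0.856 -2.811
v -2.231 1.75 -1.905
v -2.02 0.641 -2.588
v -2.148 1.535 -1.681
v -1.803 0.489 -2.407
v -1.931 1.383 -1.5
v -1.502 0.434 -2.31
v -1.631 1.328 -1.403
v -1.187 0.488 -2.319
v -1.315 1.382 -1.412
f 2 1 4
f 2 4 3
f 4 1 5
f 4 5 3
f 5 1 6
f 5 6 3
f 6 1 7
f 6 7 3
f 7 1 8
f 7 8 3
f 8 1 9
f 8 9 3
f 9 1 10
f 9 10 3
f 10 1 11
f 10 11 3
f 11 1 2
f 11 2 3
f 13 12 16
f 13 16 14
f 14 16 17
f 14 17 15
f 16 12 18
f 16 18 17
f 17 18 19
f 17 19 15
f 18 12 20
f 18 20 19
f 19 20 21
f 19 21 15
f 20 12 22
f 20 22 21
f 21 22 23
f 21 23 15
f 22 12 24
f 22 24 23
f 23 24 25
f 23 25 15
f 24 12 26
f 24 26 25
f 25 26 27
f 25 27 15
f 26 12 28
f 26 28 27
f 27 28 29
f 27 29 15
f 28 12 30
f 28 30 29
f 29 30 31
f 29 31 15
f 30 12 32
f 30 32 31
f 31 32 33
f 31 33 15
f 32 12 34
f 32 34 33
f 33 34 35
f 33 35 15
f 34 12 36
f 34 36 35
f 35 36 37
f 35 37 15
f 36 12 38
f 36 38 37
f 37 38 39
f 37 39 15
f 38 12 13
f 38 13 39
f 39 13 14
f 39 14 15



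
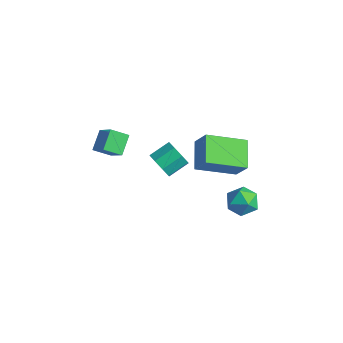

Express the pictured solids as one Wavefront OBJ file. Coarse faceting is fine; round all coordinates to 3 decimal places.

v -2.044 0.493 -1.324
v -1.568 0.711 -1.916
v -1.42 1.766 -1.407
v -1.896 1.547 -0.816
v -2.148 0.845 -2.024
v -1.999 1.899 -1.515
v -2.667 0.772 -1.722
v -2.518 1.827 -1.214
v -2.821 0.536 -1.188
v -2.673 1.59 -0.679
v -2.52 0.274 -0.733
v -2.372 1.329 -0.224
v -1.941 0.141 -0.625
v -1.792 1.195 -0.116
v -1.422 0.213 -0.926
v -1.273 1.268 -0.418
v -1.267 0.45 -1.461
v -1.119 1.504 -0.952
v 2.885 1.555 0.425
v 3.384 1.807 -0.217
v 3.436 0.293 0.357
v 3.935 0.545 -0.285
v 4.066 0.848 0.5
v 3.726 1.627 0.542
v 3.094 0.473 -0.402
v 2.754 1.252 -0.36
v 3.514 1.138 -0.728
v 4.114 1.37 -0.17
v 2.706 0.73 0.31
v 3.306 0.962 0.868
v 0.831 0.327 2.996
v 1.527 0.408 4.019
v 1.731 2.021 2.248
v 2.427 2.103 3.271
v 1.913 -0.543 2.329
v 2.609 -0.461 3.352
v 2.813 1.152 1.581
v 3.509 1.233 2.604
v -3.581 -1.816 1.708
v -2.548 -1.923 2.631
v -3.091 -1.124 1.238
v -2.057 -1.23 2.161
v -3.083 -2.61 1.059
v -2.049 -2.716 1.982
v -2.592 -1.917 0.589
v -1.559 -2.024 1.512
f 2 1 5
f 2 5 3
f 3 5 6
f 3 6 4
f 5 1 7
f 5 7 6
f 6 7 8
f 6 8 4
f 7 1 9
f 7 9 8
f 8 9 10
f 8 10 4
f 9 1 11
f 9 11 10
f 10 11 12
f 10 12 4
f 11 1 13
f 11 13 12
f 12 13 14
f 12 14 4
f 13 1 15
f 13 15 14
f 14 15 16
f 14 16 4
f 15 1 17
f 15 17 16
f 16 17 18
f 16 18 4
f 17 1 2
f 17 2 18
f 18 2 3
f 18 3 4
f 19 30 24
f 19 24 20
f 19 20 26
f 19 26 29
f 19 29 30
f 20 24 28
f 24 30 23
f 30 29 21
f 29 26 25
f 26 20 27
f 22 28 23
f 22 23 21
f 22 21 25
f 22 25 27
f 22 27 28
f 23 28 24
f 21 23 30
f 25 21 29
f 27 25 26
f 28 27 20
f 32 34 31
f 35 32 31
f 31 34 33
f 33 35 31
f 32 38 34
f 36 32 35
f 36 38 32
f 34 38 33
f 37 35 33
f 33 38 37
f 37 36 35
f 38 36 37
f 40 42 39
f 43 40 39
f 39 42 41
f 41 43 39
f 40 46 42
f 44 40 43
f 44 46 40
f 42 46 41
f 45 43 41
f 41 46 45
f 45 44 43
f 46 44 45



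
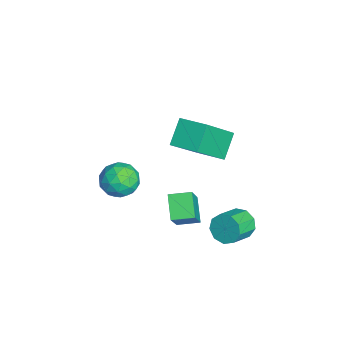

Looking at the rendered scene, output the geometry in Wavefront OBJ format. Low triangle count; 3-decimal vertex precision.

v -1.82 -2.474 -1.047
v -1.491 -1.987 -1.589
v -0.849 -3.313 -1.211
v -0.52 -2.826 -1.753
v -0.536 -2.614 -0.983
v -1.136 -2.096 -0.881
v -1.204 -3.204 -1.919
v -1.804 -2.686 -1.817
v -1.111 -2.439 -2.128
v -0.697 -2.074 -1.549
v -1.643 -3.226 -1.251
v -1.229 -2.861 -0.672
v -1.74 -2.157 -1.303
v -0.6 -3.143 -1.497
v -0.609 -3.018 -1.044
v -0.415 -2.732 -1.362
v -1.532 -2.221 -0.887
v -1.338 -1.935 -1.206
v -0.777 -2.303 -0.85
v -1.002 -3.365 -1.594
v -0.808 -3.079 -1.913
v -1.925 -2.568 -1.438
v -1.731 -2.282 -1.756
v -1.563 -2.997 -1.95
v -1.324 -2.136 -1.939
v -0.753 -2.629 -2.035
v -1.155 -2.851 -2.133
v -1.508 -2.547 -2.073
v -1.081 -1.922 -1.598
v -0.51 -2.415 -1.695
v -0.519 -2.29 -1.242
v -0.872 -1.985 -1.183
v -0.857 -2.187 -1.915
v -1.83 -2.885 -1.105
v -1.259 -3.378 -1.202
v -1.468 -3.315 -1.617
v -1.821 -3.01 -1.558
v -1.587 -2.671 -0.765
v -1.016 -3.164 -0.861
v -0.832 -2.753 -0.727
v -1.185 -2.449 -0.667
v -1.483 -3.113 -0.885
v 0.07 0.063 1.259
v -0.677 0.453 2.026
v 0.738 0.952 1.457
v -0.01 1.343 2.224
v 1.01 -0.963 2.696
v 0.262 -0.572 3.463
v 1.677 -0.073 2.894
v 0.93 0.317 3.661
v 0.31 -0.784 -1.215
v 1.331 -1.06 0.179
v 0.358 0.054 -1.085
v 1.38 -0.222 0.309
v 1.16 -0.738 -1.829
v 2.182 -1.014 -0.435
v 1.209 0.1 -1.699
v 2.23 -0.176 -0.305
v 1.385 1.492 -1.66
v 1.845 1.775 -1.985
v 2.554 1.152 -1.525
v 2.095 0.868 -1.2
v 1.781 1.979 -1.61
v 2.491 1.356 -1.151
v 1.533 1.955 -1.259
v 2.242 1.332 -0.8
v 1.215 1.714 -1.095
v 1.925 1.091 -0.636
v 0.977 1.369 -1.196
v 1.687 0.746 -0.736
v 0.93 1.081 -1.513
v 1.64 0.458 -1.054
v 1.096 0.986 -1.899
v 1.805 0.363 -1.44
v 1.397 1.127 -2.173
v 2.107 0.504 -1.714
v 1.693 1.438 -2.207
v 2.402 0.815 -1.748
f 1 38 17
f 38 12 41
f 17 41 6
f 38 41 17
f 1 17 13
f 17 6 18
f 13 18 2
f 17 18 13
f 1 13 22
f 13 2 23
f 22 23 8
f 13 23 22
f 1 22 34
f 22 8 37
f 34 37 11
f 22 37 34
f 1 34 38
f 34 11 42
f 38 42 12
f 34 42 38
f 2 18 29
f 18 6 32
f 29 32 10
f 18 32 29
f 6 41 19
f 41 12 40
f 19 40 5
f 41 40 19
f 12 42 39
f 42 11 35
f 39 35 3
f 42 35 39
f 11 37 36
f 37 8 24
f 36 24 7
f 37 24 36
f 8 23 28
f 23 2 25
f 28 25 9
f 23 25 28
f 4 30 16
f 30 10 31
f 16 31 5
f 30 31 16
f 4 16 14
f 16 5 15
f 14 15 3
f 16 15 14
f 4 14 21
f 14 3 20
f 21 20 7
f 14 20 21
f 4 21 26
f 21 7 27
f 26 27 9
f 21 27 26
f 4 26 30
f 26 9 33
f 30 33 10
f 26 33 30
f 5 31 19
f 31 10 32
f 19 32 6
f 31 32 19
f 3 15 39
f 15 5 40
f 39 40 12
f 15 40 39
f 7 20 36
f 20 3 35
f 36 35 11
f 20 35 36
f 9 27 28
f 27 7 24
f 28 24 8
f 27 24 28
f 10 33 29
f 33 9 25
f 29 25 2
f 33 25 29
f 44 46 43
f 47 44 43
f 43 46 45
f 45 47 43
f 44 50 46
f 48 44 47
f 48 50 44
f 46 50 45
f 49 47 45
f 45 50 49
f 49 48 47
f 50 48 49
f 52 54 51
f 55 52 51
f 51 54 53
f 53 55 51
f 52 58 54
f 56 52 55
f 56 58 52
f 54 58 53
f 57 55 53
f 53 58 57
f 57 56 55
f 58 56 57
f 60 59 63
f 60 63 61
f 61 63 64
f 61 64 62
f 63 59 65
f 63 65 64
f 64 65 66
f 64 66 62
f 65 59 67
f 65 67 66
f 66 67 68
f 66 68 62
f 67 59 69
f 67 69 68
f 68 69 70
f 68 70 62
f 69 59 71
f 69 71 70
f 70 71 72
f 70 72 62
f 71 59 73
f 71 73 72
f 72 73 74
f 72 74 62
f 73 59 75
f 73 75 74
f 74 75 76
f 74 76 62
f 75 59 77
f 75 77 76
f 76 77 78
f 76 78 62
f 77 59 60
f 77 60 78
f 78 60 61
f 78 61 62



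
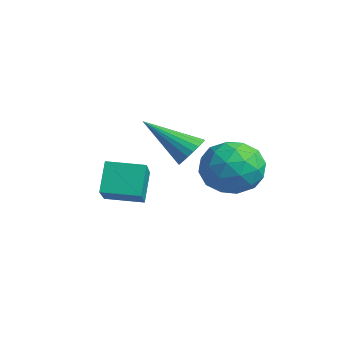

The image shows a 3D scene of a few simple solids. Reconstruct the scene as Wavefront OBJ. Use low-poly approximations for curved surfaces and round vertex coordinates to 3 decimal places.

v -2.347 0.235 -0.054
v -0.995 -0.444 0.826
v -1.742 1.3 -0.163
v -0.39 0.621 0.717
v -1.87 -0.141 -1.077
v -0.518 -0.82 -0.197
v -1.265 0.924 -1.186
v 0.087 0.245 -0.306
v -0.799 2.266 0.85
v -0.317 2.259 1.24
v -1.741 1.074 1.99
v -0.457 2.456 1.331
v -0.656 2.62 1.338
v -0.879 2.723 1.261
v -1.089 2.747 1.113
v -1.248 2.688 0.92
v -1.33 2.556 0.714
v -1.32 2.374 0.532
v -1.22 2.173 0.404
v -1.047 1.988 0.354
v -0.831 1.852 0.39
v -0.61 1.787 0.505
v -0.421 1.805 0.68
v -0.298 1.903 0.884
v -0.261 2.063 1.082
v -0.737 3.151 -0.153
v -0.213 4.058 0.076
v 0.453 2.242 0.724
v 0.977 3.149 0.953
v 0.02 2.957 1.396
v -0.716 3.518 0.854
v 0.956 2.782 -0.054
v 0.22 3.343 -0.596
v 0.833 3.83 0.137
v 0.255 3.938 1.033
v -0.015 2.362 -0.233
v -0.593 2.47 0.663
v -0.579 3.684 -0.116
v 0.819 2.616 0.916
v 0.257 2.503 1.176
v 0.565 3.036 1.311
v -0.875 3.367 0.342
v -0.567 3.9 0.476
v -0.43 3.253 1.253
v 0.807 2.4 0.324
v 1.115 2.933 0.458
v -0.325 3.264 -0.511
v -0.017 3.797 -0.376
v 0.67 3.047 -0.453
v 0.344 4.083 0.055
v 1.043 3.549 0.57
v 1.031 3.333 -0.022
v 0.598 3.663 -0.34
v 0.003 4.147 0.582
v 0.703 3.613 1.097
v 0.14 3.5 1.358
v -0.292 3.83 1.039
v 0.618 4.013 0.618
v -0.463 2.687 -0.297
v 0.237 2.153 0.218
v 0.532 2.47 -0.239
v 0.1 2.8 -0.558
v -0.803 2.751 0.23
v -0.104 2.217 0.745
v -0.358 2.637 1.14
v -0.791 2.967 0.822
v -0.378 2.287 0.182
f 2 4 1
f 5 2 1
f 1 4 3
f 3 5 1
f 2 8 4
f 6 2 5
f 6 8 2
f 4 8 3
f 7 5 3
f 3 8 7
f 7 6 5
f 8 6 7
f 10 9 12
f 10 12 11
f 12 9 13
f 12 13 11
f 13 9 14
f 13 14 11
f 14 9 15
f 14 15 11
f 15 9 16
f 15 16 11
f 16 9 17
f 16 17 11
f 17 9 18
f 17 18 11
f 18 9 19
f 18 19 11
f 19 9 20
f 19 20 11
f 20 9 21
f 20 21 11
f 21 9 22
f 21 22 11
f 22 9 23
f 22 23 11
f 23 9 24
f 23 24 11
f 24 9 25
f 24 25 11
f 25 9 10
f 25 10 11
f 26 63 42
f 63 37 66
f 42 66 31
f 63 66 42
f 26 42 38
f 42 31 43
f 38 43 27
f 42 43 38
f 26 38 47
f 38 27 48
f 47 48 33
f 38 48 47
f 26 47 59
f 47 33 62
f 59 62 36
f 47 62 59
f 26 59 63
f 59 36 67
f 63 67 37
f 59 67 63
f 27 43 54
f 43 31 57
f 54 57 35
f 43 57 54
f 31 66 44
f 66 37 65
f 44 65 30
f 66 65 44
f 37 67 64
f 67 36 60
f 64 60 28
f 67 60 64
f 36 62 61
f 62 33 49
f 61 49 32
f 62 49 61
f 33 48 53
f 48 27 50
f 53 50 34
f 48 50 53
f 29 55 41
f 55 35 56
f 41 56 30
f 55 56 41
f 29 41 39
f 41 30 40
f 39 40 28
f 41 40 39
f 29 39 46
f 39 28 45
f 46 45 32
f 39 45 46
f 29 46 51
f 46 32 52
f 51 52 34
f 46 52 51
f 29 51 55
f 51 34 58
f 55 58 35
f 51 58 55
f 30 56 44
f 56 35 57
f 44 57 31
f 56 57 44
f 28 40 64
f 40 30 65
f 64 65 37
f 40 65 64
f 32 45 61
f 45 28 60
f 61 60 36
f 45 60 61
f 34 52 53
f 52 32 49
f 53 49 33
f 52 49 53
f 35 58 54
f 58 34 50
f 54 50 27
f 58 50 54



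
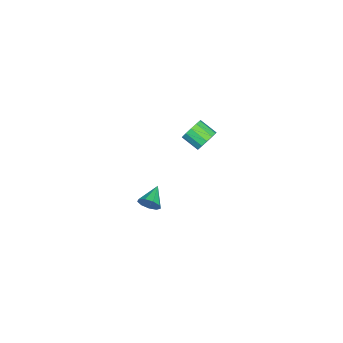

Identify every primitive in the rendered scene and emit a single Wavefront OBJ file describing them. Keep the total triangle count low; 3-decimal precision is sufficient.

v -2.064 4.327 3.582
v -1.567 4.427 4.08
v -1.899 3.513 4.595
v -2.396 3.413 4.098
v -1.895 4.618 4.207
v -2.227 3.704 4.723
v -2.276 4.716 4.137
v -2.608 3.803 4.652
v -2.59 4.691 3.89
v -2.922 3.778 4.405
v -2.737 4.55 3.546
v -3.069 3.637 4.061
v -2.67 4.338 3.213
v -3.002 3.425 3.728
v -2.411 4.123 2.998
v -2.743 3.209 3.513
v -2.042 3.972 2.968
v -2.373 3.058 3.483
v -1.68 3.934 3.133
v -2.011 3.02 3.648
v -1.439 4.02 3.441
v -1.771 3.107 3.956
v -1.398 4.204 3.794
v -1.729 3.291 4.309
v -2.751 1.037 -3.407
v -2.505 1.337 -2.849
v -3.989 1.203 -2.953
v -2.584 1.655 -3.179
v -2.74 1.684 -3.616
v -2.902 1.41 -3.955
v -2.992 0.961 -4.038
v -2.97 0.548 -3.826
v -2.845 0.364 -3.418
v -2.676 0.494 -3.005
v -2.542 0.879 -2.78
f 2 1 5
f 2 5 3
f 3 5 6
f 3 6 4
f 5 1 7
f 5 7 6
f 6 7 8
f 6 8 4
f 7 1 9
f 7 9 8
f 8 9 10
f 8 10 4
f 9 1 11
f 9 11 10
f 10 11 12
f 10 12 4
f 11 1 13
f 11 13 12
f 12 13 14
f 12 14 4
f 13 1 15
f 13 15 14
f 14 15 16
f 14 16 4
f 15 1 17
f 15 17 16
f 16 17 18
f 16 18 4
f 17 1 19
f 17 19 18
f 18 19 20
f 18 20 4
f 19 1 21
f 19 21 20
f 20 21 22
f 20 22 4
f 21 1 23
f 21 23 22
f 22 23 24
f 22 24 4
f 23 1 2
f 23 2 24
f 24 2 3
f 24 3 4
f 26 25 28
f 26 28 27
f 28 25 29
f 28 29 27
f 29 25 30
f 29 30 27
f 30 25 31
f 30 31 27
f 31 25 32
f 31 32 27
f 32 25 33
f 32 33 27
f 33 25 34
f 33 34 27
f 34 25 35
f 34 35 27
f 35 25 26
f 35 26 27



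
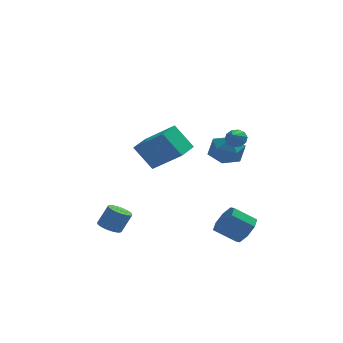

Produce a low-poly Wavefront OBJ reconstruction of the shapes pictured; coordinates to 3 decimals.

v -3.379 -3.615 -3.074
v -2.751 -3.479 -3.398
v -2.172 -3.329 -2.21
v -2.801 -3.465 -1.886
v -2.869 -3.205 -3.374
v -2.29 -3.055 -2.186
v -3.076 -3.002 -3.299
v -2.497 -2.852 -2.111
v -3.335 -2.905 -3.185
v -2.756 -2.755 -1.997
v -3.602 -2.931 -3.052
v -3.023 -2.781 -1.864
v -3.831 -3.075 -2.922
v -3.252 -2.925 -1.734
v -3.981 -3.312 -2.819
v -3.402 -3.162 -1.631
v -4.027 -3.602 -2.76
v -3.448 -3.452 -1.572
v -3.962 -3.894 -2.755
v -3.383 -3.744 -1.567
v -3.795 -4.138 -2.805
v -3.216 -3.988 -1.617
v -3.557 -4.291 -2.902
v -2.978 -4.141 -1.714
v -3.288 -4.328 -3.029
v -2.709 -4.178 -1.841
v -3.035 -4.241 -3.163
v -2.456 -4.091 -1.975
v -2.841 -4.046 -3.282
v -2.263 -3.896 -2.094
v -2.741 -3.776 -3.365
v -2.162 -3.627 -2.177
v 3.427 4.013 0.603
v 4.217 3.235 0.205
v 2.063 3.145 -0.405
v 2.853 2.367 -0.803
v 2.532 2.353 0.33
v 3.375 2.89 0.953
v 2.905 3.49 -1.153
v 3.748 4.027 -0.53
v 3.894 2.912 -0.88
v 3.664 2.209 0.036
v 2.616 4.171 -0.236
v 2.386 3.468 0.68
v 3.597 1.69 1.395
v 4.07 1.824 1.805
v 3.323 0.55 2.085
v 3.738 1.988 1.944
v 3.352 2.038 1.874
v 3.059 1.955 1.621
v 2.972 1.771 1.282
v 3.123 1.556 0.986
v 3.455 1.392 0.847
v 3.841 1.342 0.917
v 4.134 1.425 1.17
v 4.221 1.609 1.509
v 3.911 -3.687 -3.345
v 4.471 -3.668 -2.542
v 3.249 -3.634 -1.691
v 2.689 -3.653 -2.495
v 4.313 -2.981 -2.797
v 3.09 -2.947 -1.946
v 3.919 -2.708 -3.374
v 2.696 -2.673 -2.523
v 3.521 -3.008 -3.934
v 2.298 -2.974 -3.083
v 3.351 -3.706 -4.149
v 2.129 -3.672 -3.298
v 3.51 -4.393 -3.894
v 2.287 -4.359 -3.043
v 3.904 -4.667 -3.317
v 2.681 -4.632 -2.466
v 4.302 -4.366 -2.757
v 3.079 -4.332 -1.906
v -2.071 -3.76 2.849
v -0.542 -4.614 4.147
v -1.43 -2.442 2.961
v 0.099 -3.296 4.259
v -1.079 -4.124 1.441
v 0.45 -4.978 2.739
v -0.438 -2.806 1.553
v 1.091 -3.66 2.851
f 2 1 5
f 2 5 3
f 3 5 6
f 3 6 4
f 5 1 7
f 5 7 6
f 6 7 8
f 6 8 4
f 7 1 9
f 7 9 8
f 8 9 10
f 8 10 4
f 9 1 11
f 9 11 10
f 10 11 12
f 10 12 4
f 11 1 13
f 11 13 12
f 12 13 14
f 12 14 4
f 13 1 15
f 13 15 14
f 14 15 16
f 14 16 4
f 15 1 17
f 15 17 16
f 16 17 18
f 16 18 4
f 17 1 19
f 17 19 18
f 18 19 20
f 18 20 4
f 19 1 21
f 19 21 20
f 20 21 22
f 20 22 4
f 21 1 23
f 21 23 22
f 22 23 24
f 22 24 4
f 23 1 25
f 23 25 24
f 24 25 26
f 24 26 4
f 25 1 27
f 25 27 26
f 26 27 28
f 26 28 4
f 27 1 29
f 27 29 28
f 28 29 30
f 28 30 4
f 29 1 31
f 29 31 30
f 30 31 32
f 30 32 4
f 31 1 2
f 31 2 32
f 32 2 3
f 32 3 4
f 33 44 38
f 33 38 34
f 33 34 40
f 33 40 43
f 33 43 44
f 34 38 42
f 38 44 37
f 44 43 35
f 43 40 39
f 40 34 41
f 36 42 37
f 36 37 35
f 36 35 39
f 36 39 41
f 36 41 42
f 37 42 38
f 35 37 44
f 39 35 43
f 41 39 40
f 42 41 34
f 46 45 48
f 46 48 47
f 48 45 49
f 48 49 47
f 49 45 50
f 49 50 47
f 50 45 51
f 50 51 47
f 51 45 52
f 51 52 47
f 52 45 53
f 52 53 47
f 53 45 54
f 53 54 47
f 54 45 55
f 54 55 47
f 55 45 56
f 55 56 47
f 56 45 46
f 56 46 47
f 58 57 61
f 58 61 59
f 59 61 62
f 59 62 60
f 61 57 63
f 61 63 62
f 62 63 64
f 62 64 60
f 63 57 65
f 63 65 64
f 64 65 66
f 64 66 60
f 65 57 67
f 65 67 66
f 66 67 68
f 66 68 60
f 67 57 69
f 67 69 68
f 68 69 70
f 68 70 60
f 69 57 71
f 69 71 70
f 70 71 72
f 70 72 60
f 71 57 73
f 71 73 72
f 72 73 74
f 72 74 60
f 73 57 58
f 73 58 74
f 74 58 59
f 74 59 60
f 76 78 75
f 79 76 75
f 75 78 77
f 77 79 75
f 76 82 78
f 80 76 79
f 80 82 76
f 78 82 77
f 81 79 77
f 77 82 81
f 81 80 79
f 82 80 81



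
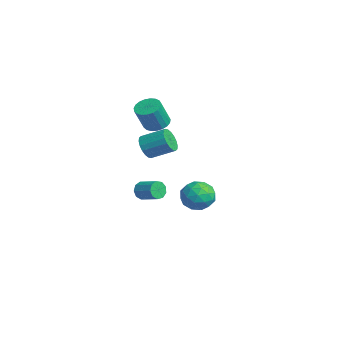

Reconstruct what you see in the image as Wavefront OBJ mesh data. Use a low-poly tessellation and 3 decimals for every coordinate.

v -0.621 3.517 -4.728
v -0.187 2.9 -3.783
v -2.193 4.02 -3.677
v -1.759 3.403 -2.732
v -1.211 4.418 -3.095
v -0.24 4.108 -3.744
v -2.14 2.812 -3.716
v -1.169 2.502 -4.365
v -1.125 2.465 -3.157
v -0.551 3.457 -2.774
v -1.829 3.463 -4.686
v -1.255 4.455 -4.303
v -0.266 3.165 -4.348
v -2.114 3.755 -3.112
v -1.792 4.352 -3.325
v -1.537 3.99 -2.77
v -0.297 3.874 -4.325
v -0.042 3.512 -3.769
v -0.644 4.404 -3.365
v -2.338 3.408 -3.691
v -2.083 3.046 -3.135
v -0.843 2.93 -4.69
v -0.588 2.568 -4.135
v -1.736 2.516 -4.095
v -0.562 2.546 -3.425
v -1.486 2.841 -2.807
v -1.711 2.494 -3.385
v -1.14 2.312 -3.767
v -0.225 3.129 -3.199
v -1.149 3.425 -2.581
v -0.827 4.022 -2.794
v -0.256 3.839 -3.176
v -0.777 2.873 -2.831
v -1.231 3.495 -4.879
v -2.155 3.791 -4.261
v -2.124 3.081 -4.284
v -1.553 2.898 -4.666
v -0.894 4.079 -4.653
v -1.818 4.374 -4.035
v -1.24 4.608 -3.693
v -0.669 4.426 -4.075
v -1.603 4.047 -4.629
v 3.284 -1.511 -0.498
v 3.603 -1.664 -1.067
v 4.696 -1.001 -0.631
v 4.376 -0.849 -0.062
v 3.381 -1.266 -1.114
v 4.473 -0.604 -0.678
v 3.113 -0.983 -0.873
v 4.205 -0.32 -0.437
v 2.925 -0.947 -0.456
v 4.017 -0.284 -0.021
v 2.905 -1.175 -0.059
v 3.997 -0.512 0.376
v 3.062 -1.561 0.133
v 4.155 -0.898 0.568
v 3.323 -1.923 0.029
v 4.416 -1.26 0.465
v 3.566 -2.093 -0.32
v 4.658 -1.43 0.115
v 3.676 -1.99 -0.753
v 4.769 -1.328 -0.318
v -0.753 0.677 3.144
v -0.188 0.149 2.745
v 0.278 -0.585 4.378
v -0.287 -0.057 4.776
v 0.017 0.438 2.816
v 0.483 -0.296 4.449
v 0.089 0.769 2.944
v 0.555 0.035 4.577
v 0.015 1.083 3.107
v 0.481 0.349 4.74
v -0.191 1.328 3.276
v 0.275 0.594 4.909
v -0.495 1.46 3.422
v -0.029 0.726 5.055
v -0.843 1.456 3.52
v -0.377 0.722 5.152
v -1.176 1.318 3.552
v -0.71 0.584 5.185
v -1.435 1.069 3.515
v -0.969 0.335 5.147
v -1.577 0.752 3.413
v -1.111 0.018 5.045
v -1.576 0.423 3.264
v -1.11 -0.312 4.897
v -1.433 0.137 3.095
v -0.967 -0.597 4.728
v -1.172 -0.056 2.934
v -0.706 -0.79 4.567
v -0.839 -0.121 2.809
v -0.373 -0.856 4.442
v -0.491 -0.049 2.742
v -0.025 -0.783 4.375
v -0.37 -0.14 1.345
v 0.066 0.049 0.581
v 0.806 1.37 1.331
v 0.37 1.18 2.095
v -0.273 0.26 0.544
v 0.468 1.581 1.295
v -0.631 0.391 0.667
v 0.109 1.712 1.417
v -0.937 0.417 0.923
v -0.197 1.738 1.674
v -1.132 0.333 1.263
v -0.391 1.653 2.014
v -1.175 0.155 1.62
v -0.434 1.475 2.37
v -1.059 -0.082 1.921
v -0.318 1.239 2.672
v -0.806 -0.33 2.109
v -0.066 0.991 2.859
v -0.468 -0.541 2.145
v 0.273 0.78 2.896
v -0.109 -0.672 2.023
v 0.631 0.649 2.773
v 0.197 -0.698 1.766
v 0.937 0.623 2.517
v 0.391 -0.613 1.426
v 1.132 0.707 2.177
v 0.434 -0.435 1.07
v 1.175 0.885 1.82
v 0.318 -0.199 0.768
v 1.059 1.122 1.519
f 1 38 17
f 38 12 41
f 17 41 6
f 38 41 17
f 1 17 13
f 17 6 18
f 13 18 2
f 17 18 13
f 1 13 22
f 13 2 23
f 22 23 8
f 13 23 22
f 1 22 34
f 22 8 37
f 34 37 11
f 22 37 34
f 1 34 38
f 34 11 42
f 38 42 12
f 34 42 38
f 2 18 29
f 18 6 32
f 29 32 10
f 18 32 29
f 6 41 19
f 41 12 40
f 19 40 5
f 41 40 19
f 12 42 39
f 42 11 35
f 39 35 3
f 42 35 39
f 11 37 36
f 37 8 24
f 36 24 7
f 37 24 36
f 8 23 28
f 23 2 25
f 28 25 9
f 23 25 28
f 4 30 16
f 30 10 31
f 16 31 5
f 30 31 16
f 4 16 14
f 16 5 15
f 14 15 3
f 16 15 14
f 4 14 21
f 14 3 20
f 21 20 7
f 14 20 21
f 4 21 26
f 21 7 27
f 26 27 9
f 21 27 26
f 4 26 30
f 26 9 33
f 30 33 10
f 26 33 30
f 5 31 19
f 31 10 32
f 19 32 6
f 31 32 19
f 3 15 39
f 15 5 40
f 39 40 12
f 15 40 39
f 7 20 36
f 20 3 35
f 36 35 11
f 20 35 36
f 9 27 28
f 27 7 24
f 28 24 8
f 27 24 28
f 10 33 29
f 33 9 25
f 29 25 2
f 33 25 29
f 44 43 47
f 44 47 45
f 45 47 48
f 45 48 46
f 47 43 49
f 47 49 48
f 48 49 50
f 48 50 46
f 49 43 51
f 49 51 50
f 50 51 52
f 50 52 46
f 51 43 53
f 51 53 52
f 52 53 54
f 52 54 46
f 53 43 55
f 53 55 54
f 54 55 56
f 54 56 46
f 55 43 57
f 55 57 56
f 56 57 58
f 56 58 46
f 57 43 59
f 57 59 58
f 58 59 60
f 58 60 46
f 59 43 61
f 59 61 60
f 60 61 62
f 60 62 46
f 61 43 44
f 61 44 62
f 62 44 45
f 62 45 46
f 64 63 67
f 64 67 65
f 65 67 68
f 65 68 66
f 67 63 69
f 67 69 68
f 68 69 70
f 68 70 66
f 69 63 71
f 69 71 70
f 70 71 72
f 70 72 66
f 71 63 73
f 71 73 72
f 72 73 74
f 72 74 66
f 73 63 75
f 73 75 74
f 74 75 76
f 74 76 66
f 75 63 77
f 75 77 76
f 76 77 78
f 76 78 66
f 77 63 79
f 77 79 78
f 78 79 80
f 78 80 66
f 79 63 81
f 79 81 80
f 80 81 82
f 80 82 66
f 81 63 83
f 81 83 82
f 82 83 84
f 82 84 66
f 83 63 85
f 83 85 84
f 84 85 86
f 84 86 66
f 85 63 87
f 85 87 86
f 86 87 88
f 86 88 66
f 87 63 89
f 87 89 88
f 88 89 90
f 88 90 66
f 89 63 91
f 89 91 90
f 90 91 92
f 90 92 66
f 91 63 93
f 91 93 92
f 92 93 94
f 92 94 66
f 93 63 64
f 93 64 94
f 94 64 65
f 94 65 66
f 96 95 99
f 96 99 97
f 97 99 100
f 97 100 98
f 99 95 101
f 99 101 100
f 100 101 102
f 100 102 98
f 101 95 103
f 101 103 102
f 102 103 104
f 102 104 98
f 103 95 105
f 103 105 104
f 104 105 106
f 104 106 98
f 105 95 107
f 105 107 106
f 106 107 108
f 106 108 98
f 107 95 109
f 107 109 108
f 108 109 110
f 108 110 98
f 109 95 111
f 109 111 110
f 110 111 112
f 110 112 98
f 111 95 113
f 111 113 112
f 112 113 114
f 112 114 98
f 113 95 115
f 113 115 114
f 114 115 116
f 114 116 98
f 115 95 117
f 115 117 116
f 116 117 118
f 116 118 98
f 117 95 119
f 117 119 118
f 118 119 120
f 118 120 98
f 119 95 121
f 119 121 120
f 120 121 122
f 120 122 98
f 121 95 123
f 121 123 122
f 122 123 124
f 122 124 98
f 123 95 96
f 123 96 124
f 124 96 97
f 124 97 98



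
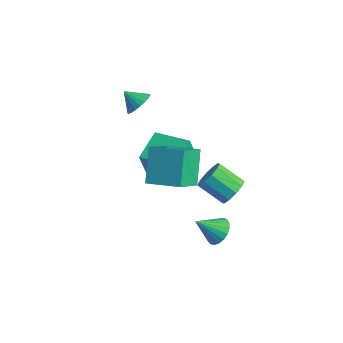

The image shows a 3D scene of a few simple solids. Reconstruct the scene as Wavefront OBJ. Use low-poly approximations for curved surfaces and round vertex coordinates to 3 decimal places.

v -3.122 0.687 1.601
v -2.678 0.928 2.247
v -3.958 0.413 2.279
v -2.841 1.215 2.161
v -3.052 1.411 1.979
v -3.276 1.481 1.732
v -3.473 1.414 1.462
v -3.61 1.221 1.216
v -3.662 0.936 1.036
v -3.621 0.608 0.955
v -3.493 0.293 0.985
v -3.302 0.046 1.122
v -3.079 -0.09 1.341
v -2.864 -0.092 1.606
v -2.694 0.041 1.87
v -2.597 0.286 2.087
v -2.592 0.599 2.22
v 3.815 -0.428 -3.189
v 4.13 0.025 -2.569
v 3.105 -1.352 -2.151
v 3.831 0.186 -2.63
v 3.529 0.241 -2.788
v 3.276 0.18 -3.015
v 3.117 0.014 -3.272
v 3.078 -0.228 -3.515
v 3.166 -0.505 -3.701
v 3.367 -0.769 -3.799
v 3.645 -0.973 -3.791
v 3.952 -1.083 -3.679
v 4.236 -1.08 -3.482
v 4.446 -0.964 -3.235
v 4.548 -0.755 -2.979
v 4.523 -0.49 -2.76
v 4.375 -0.214 -2.615
v 3.268 1.158 -1.442
v 3.694 1.337 -0.705
v 2.398 0.86 0.16
v 1.972 0.682 -0.578
v 3.431 1.78 -0.856
v 2.134 1.304 0.009
v 3.105 1.986 -1.231
v 1.808 1.51 -0.366
v 2.842 1.876 -1.687
v 1.545 1.399 -0.822
v 2.741 1.491 -2.049
v 1.445 1.015 -1.184
v 2.842 0.98 -2.18
v 1.546 0.503 -1.315
v 3.106 0.536 -2.029
v 1.809 0.06 -1.164
v 3.432 0.33 -1.654
v 2.135 -0.146 -0.789
v 3.695 0.441 -1.198
v 2.398 -0.036 -0.333
v 3.795 0.825 -0.836
v 2.499 0.349 0.029
v 0.723 -2.502 0.146
v -0.195 -1.374 1.661
v 0.397 -1.019 -1.156
v -0.521 0.109 0.359
v 2.421 -1.729 0.601
v 1.503 -0.601 2.116
v 2.095 -0.246 -0.701
v 1.177 0.882 0.814
v -2.033 0.167 -3.402
v -2.123 -0.282 -1.599
v -2.674 1.91 -3
v -2.764 1.461 -1.197
v -0.096 0.819 -3.143
v -0.186 0.37 -1.34
v -0.737 2.562 -2.741
v -0.827 2.113 -0.938
f 2 1 4
f 2 4 3
f 4 1 5
f 4 5 3
f 5 1 6
f 5 6 3
f 6 1 7
f 6 7 3
f 7 1 8
f 7 8 3
f 8 1 9
f 8 9 3
f 9 1 10
f 9 10 3
f 10 1 11
f 10 11 3
f 11 1 12
f 11 12 3
f 12 1 13
f 12 13 3
f 13 1 14
f 13 14 3
f 14 1 15
f 14 15 3
f 15 1 16
f 15 16 3
f 16 1 17
f 16 17 3
f 17 1 2
f 17 2 3
f 19 18 21
f 19 21 20
f 21 18 22
f 21 22 20
f 22 18 23
f 22 23 20
f 23 18 24
f 23 24 20
f 24 18 25
f 24 25 20
f 25 18 26
f 25 26 20
f 26 18 27
f 26 27 20
f 27 18 28
f 27 28 20
f 28 18 29
f 28 29 20
f 29 18 30
f 29 30 20
f 30 18 31
f 30 31 20
f 31 18 32
f 31 32 20
f 32 18 33
f 32 33 20
f 33 18 34
f 33 34 20
f 34 18 19
f 34 19 20
f 36 35 39
f 36 39 37
f 37 39 40
f 37 40 38
f 39 35 41
f 39 41 40
f 40 41 42
f 40 42 38
f 41 35 43
f 41 43 42
f 42 43 44
f 42 44 38
f 43 35 45
f 43 45 44
f 44 45 46
f 44 46 38
f 45 35 47
f 45 47 46
f 46 47 48
f 46 48 38
f 47 35 49
f 47 49 48
f 48 49 50
f 48 50 38
f 49 35 51
f 49 51 50
f 50 51 52
f 50 52 38
f 51 35 53
f 51 53 52
f 52 53 54
f 52 54 38
f 53 35 55
f 53 55 54
f 54 55 56
f 54 56 38
f 55 35 36
f 55 36 56
f 56 36 37
f 56 37 38
f 58 60 57
f 61 58 57
f 57 60 59
f 59 61 57
f 58 64 60
f 62 58 61
f 62 64 58
f 60 64 59
f 63 61 59
f 59 64 63
f 63 62 61
f 64 62 63
f 66 68 65
f 69 66 65
f 65 68 67
f 67 69 65
f 66 72 68
f 70 66 69
f 70 72 66
f 68 72 67
f 71 69 67
f 67 72 71
f 71 70 69
f 72 70 71

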